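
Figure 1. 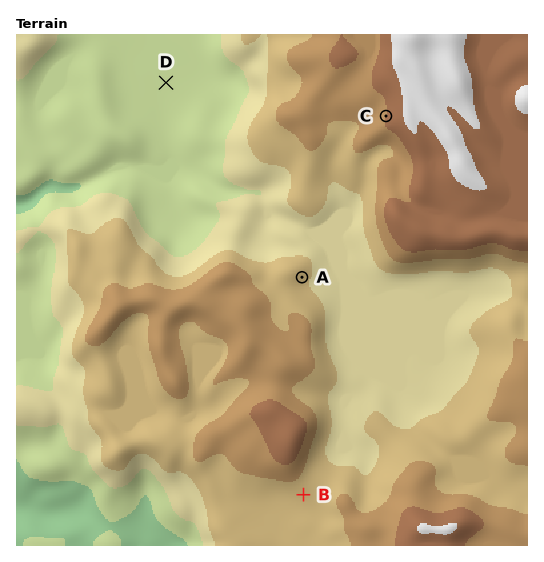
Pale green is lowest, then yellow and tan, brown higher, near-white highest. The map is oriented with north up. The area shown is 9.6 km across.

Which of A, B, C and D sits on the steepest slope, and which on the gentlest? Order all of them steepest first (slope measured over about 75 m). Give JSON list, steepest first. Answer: ["C", "A", "B", "D"]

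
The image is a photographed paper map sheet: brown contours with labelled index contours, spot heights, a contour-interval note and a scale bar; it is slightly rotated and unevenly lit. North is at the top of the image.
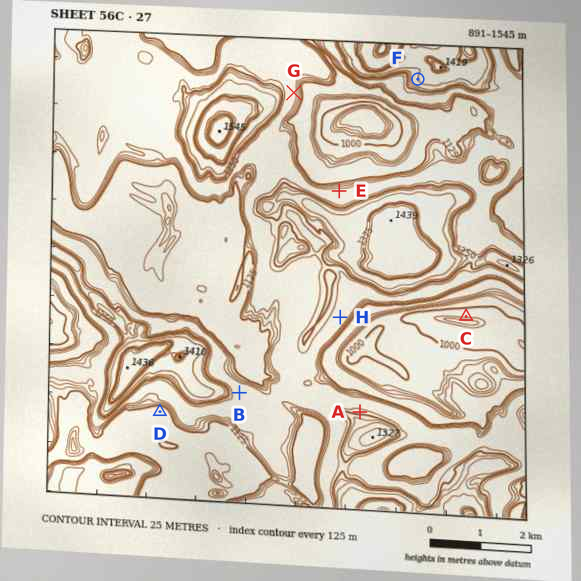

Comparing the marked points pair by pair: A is above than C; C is below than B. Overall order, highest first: A B C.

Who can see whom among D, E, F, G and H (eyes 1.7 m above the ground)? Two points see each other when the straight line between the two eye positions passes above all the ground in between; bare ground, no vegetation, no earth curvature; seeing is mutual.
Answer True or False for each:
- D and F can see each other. False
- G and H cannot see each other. True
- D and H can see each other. False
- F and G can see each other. True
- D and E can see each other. False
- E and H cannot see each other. True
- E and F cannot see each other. False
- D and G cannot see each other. True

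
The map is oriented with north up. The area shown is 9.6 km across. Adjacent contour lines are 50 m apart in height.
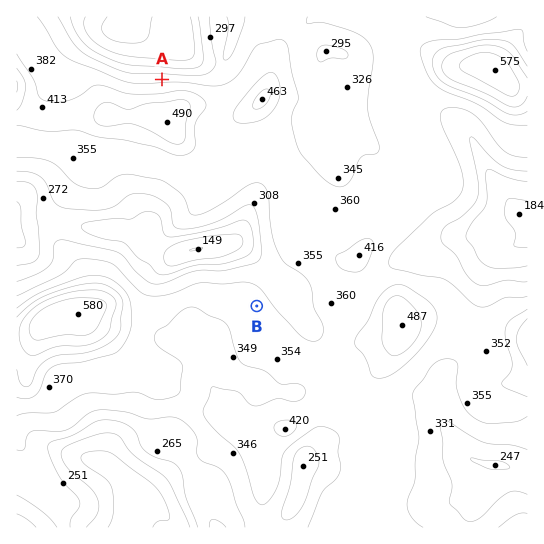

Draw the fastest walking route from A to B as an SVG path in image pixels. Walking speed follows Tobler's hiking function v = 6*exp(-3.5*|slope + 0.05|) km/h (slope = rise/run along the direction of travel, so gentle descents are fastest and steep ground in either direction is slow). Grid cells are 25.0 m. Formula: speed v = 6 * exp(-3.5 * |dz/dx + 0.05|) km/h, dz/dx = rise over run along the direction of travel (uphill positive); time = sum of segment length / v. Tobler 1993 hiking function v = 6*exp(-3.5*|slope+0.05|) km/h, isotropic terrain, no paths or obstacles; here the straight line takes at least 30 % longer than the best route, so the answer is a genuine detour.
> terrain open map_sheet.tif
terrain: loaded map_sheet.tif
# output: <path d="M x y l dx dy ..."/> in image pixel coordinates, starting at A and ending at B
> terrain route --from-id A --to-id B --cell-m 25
<path d="M162 79l11 6 6 0 27 13 8 8 13 27 4 4 23 45 3 3 5 10 0 100-5 11"/>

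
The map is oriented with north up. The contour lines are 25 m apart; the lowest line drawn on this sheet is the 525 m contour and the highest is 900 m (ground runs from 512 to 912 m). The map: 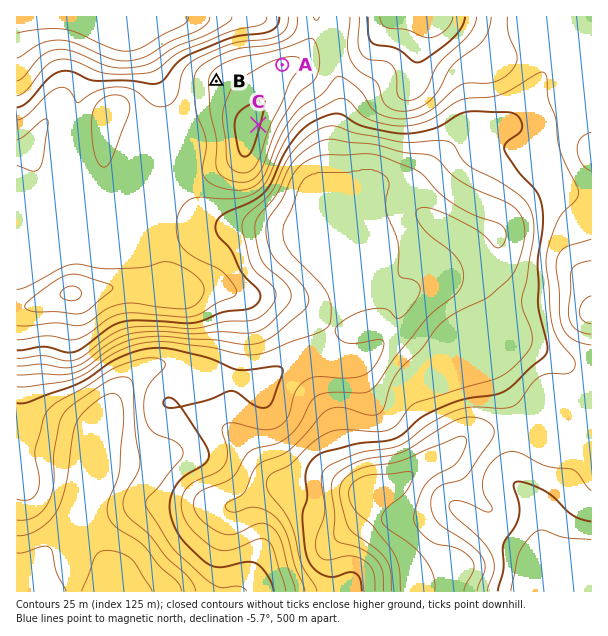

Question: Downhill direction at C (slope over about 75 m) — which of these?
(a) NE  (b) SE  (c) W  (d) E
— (d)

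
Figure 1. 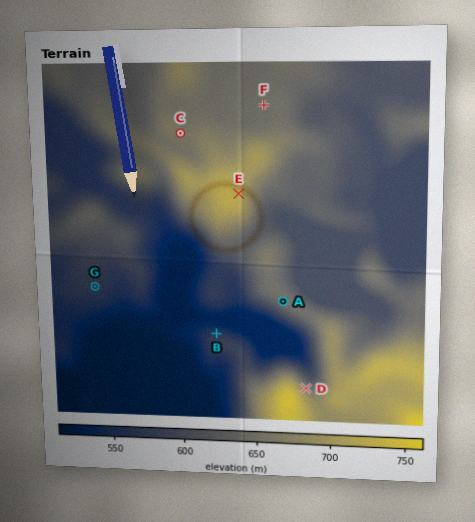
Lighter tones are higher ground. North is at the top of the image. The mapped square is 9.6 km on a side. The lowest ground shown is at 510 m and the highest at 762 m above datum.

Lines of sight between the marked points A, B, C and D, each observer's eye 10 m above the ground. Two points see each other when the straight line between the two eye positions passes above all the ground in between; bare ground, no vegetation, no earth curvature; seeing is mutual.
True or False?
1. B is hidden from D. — True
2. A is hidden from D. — False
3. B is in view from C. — False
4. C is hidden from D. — True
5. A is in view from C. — False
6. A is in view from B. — True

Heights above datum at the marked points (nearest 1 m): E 713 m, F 644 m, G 568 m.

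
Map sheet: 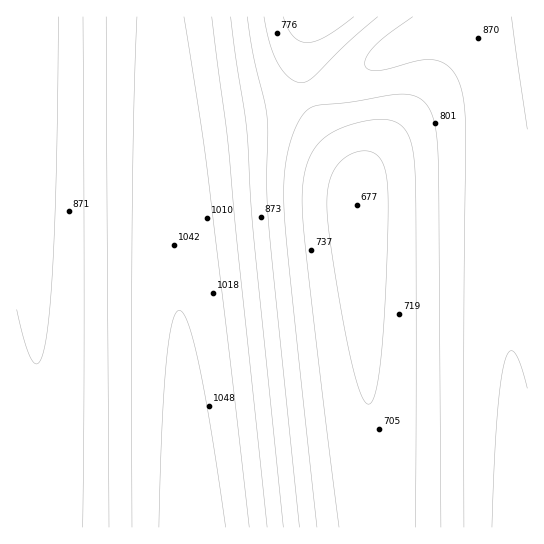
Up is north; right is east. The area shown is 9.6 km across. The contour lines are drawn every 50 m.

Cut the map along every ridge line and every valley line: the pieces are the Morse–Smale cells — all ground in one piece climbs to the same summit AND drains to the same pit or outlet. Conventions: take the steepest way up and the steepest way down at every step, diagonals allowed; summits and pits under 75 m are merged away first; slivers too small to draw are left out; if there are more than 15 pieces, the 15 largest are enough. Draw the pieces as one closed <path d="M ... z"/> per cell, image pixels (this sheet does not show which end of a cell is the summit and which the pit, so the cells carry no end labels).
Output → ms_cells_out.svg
<path d="M527 16l-54 0-4 4-34 9-40 19-44 28-43 19 12 28 32 44 5 14 0 50 20 297 151-1z"/><path d="M161 16l-145 1 1 511 176-1z"/><path d="M307 95l-13 5-29 7-83 12-8 2-6 8 23 376 1 20 2 3 182-1-19-296 0-50-5-14-32-44z"/><path d="M311 16l-149 0-1 22 7 89 6-6 8-2 83-12 41-11-5-39 3-19z"/><path d="M471 16l-158 0-8 17-4 24 2 22 4 15 11-2 33-16 44-28 27-13 47-15 3-2z"/>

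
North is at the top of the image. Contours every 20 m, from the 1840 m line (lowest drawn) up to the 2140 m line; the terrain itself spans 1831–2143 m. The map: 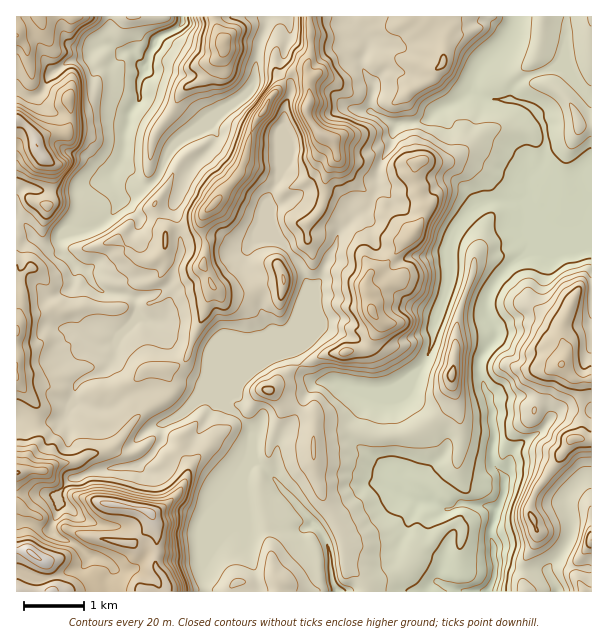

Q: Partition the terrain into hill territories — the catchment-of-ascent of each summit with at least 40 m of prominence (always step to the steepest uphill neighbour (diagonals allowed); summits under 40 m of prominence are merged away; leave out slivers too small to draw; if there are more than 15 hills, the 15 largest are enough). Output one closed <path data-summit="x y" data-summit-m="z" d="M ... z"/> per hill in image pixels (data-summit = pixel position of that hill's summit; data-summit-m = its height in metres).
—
<path data-summit="372 311" data-summit-m="2066" d="M474 91l-13 9-21 9-15 12-21 1-8 4-5 18-13 27-2 21-10 17-12 7-14 15-4 15-14 26 0 4-12 17-15 39-21 22 19-4 9 22 9 8 27 2 24 10 27 0 22-13 13-16 8-16 1-20 17-49-2-30 9-23 14-15 15-8 32-2 10 6 0-23 1-4 11-11 6-19 0-17-4-10-4-9-14-10-11-3-28-2z"/><path data-summit="321 134" data-summit-m="2099" d="M348 16l-60 0 1 23-9 24 2 12 8 8 0 12-6 12 0 12-4 19 2 32-14 27-2 7 4 21 4 11 12 10 12 15 10 24 0 6-8 23 0 4 12-28 10-14 0-4 14-26 4-15 14-15 12-7 10-17 2-21 13-27 1-10 5-9-27-14 3-28-6-6-6-14 0-4 7-15-16-20z"/><path data-summit="32 554" data-summit-m="2143" d="M515 16l-165 0-1 4 3 4 16 20-7 15 0 4 6 14 6 6-3 28 25 13 22-2 11-2 12-11 21-9 13-10 1-12 6-12 27-27 6-12z"/><path data-summit="269 390" data-summit-m="2006" d="M293 350l-15 4-27 16-13 13-4 10-10 9 2 5 11 7 13 14 3 9 0 22 18 15 12 17 7 6 34 39 6 16 2 30 6 10 90 0 11-11 6-29 7-18 9-10 15-11 4-7-21-2-6 4-7 2-18-10-17-13-10-12-39-25-10-10-2-6 17-41-11-2-18-9-27-2-9-8z"/><path data-summit="215 203" data-summit-m="2086" d="M287 16l-19 1-10 33-4 31-6 11-43 31 4 1 7 8 0 9-29 32-13 33 6 21 1 27-7 16-4 14-6 6-14 6 7 15-1 7-4 3 22 21 36 12 18 43 6-4 4-10 21-18 12-29 0-7-9-15-2-15-8-17-2-13-4-12 4-11 8-8 18-1-6-12-4-22 16-33-2-32 3-9 1-22 6-12 0-12-10-11 0-9 9-24 0-21z"/><path data-summit="452 375" data-summit-m="2009" d="M518 200l-26 0-10 4-11 6-14 15-9 23 0 37-15 42-1 20-8 16-13 16-15 11-7 2-21 0-18 42 2 6 10 10 39 25 10 12 17 13 18 10 7-2 6-4 32 2 4 4 4-4 6-15-1-15-10-9-2-11 2-15 0-12-2-7 1-11-3-13-10-24 0-14 16-22 0-9-9-17 1-18 14-21 10-9 16-11 4-5 0-8-3-4 0-24-3-8z"/><path data-summit="150 513" data-summit-m="2126" d="M210 397l-7 0-6 3-17 15-15 7-3 4-2 17-6 9-13 11-6 3-42 4-15 8-6 0-16 19 4 7-10 26 9 8 16 6 14 12 13 3 12 8-6 11 0 14 97-1-1-30 2-9 26-61 10-12 6-15 5-3 0-24-6-14-23-20z"/><path data-summit="561 365" data-summit-m="2042" d="M591 240l-39 13-21-3-19 14-10 9-14 21-1 18 9 17 0 9-16 22 0 14 10 24 3 13 0 53 11 12 0 4 8-28 10-10 17-9 18-21 6-3 29 1z"/><path data-summit="38 146" data-summit-m="2120" d="M110 44l-8 0-6 4-9 10-21 4-18 16-4 11-6 7-8 1-12-7-2 0 0 126 9 8 7 12 13 10 8 0 15-16 16 0 18-7 19-22-7-15-2-12 10-15 6-42 11-16 0-20 7-13-7-6-5-10-12 0z"/><path data-summit="579 123" data-summit-m="1948" d="M591 16l-75 0-2 11-6 12-27 27-6 12-1 12 3 4 8 4 28 2 11 3 14 10 6 13 2 23-4 13-14 21 0 27 1 26 3 4-1 10 48-20 5-3 6-12-2-23 1-9 3-3z"/><path data-summit="224 42" data-summit-m="2072" d="M267 16l-84 0-1 7-6 7-15 6-5 5-6 12-4 15-7 13 0 20-11 16-6 42-7 11 5 5 20 11 10-2 8-8 10-23 12-14 21-12 8-7 39-28 6-11 4-31 8-24z"/><path data-summit="17 332" data-summit-m="2042" d="M17 217l-1 202 10 5 18 0 22-7 7-15 3-16 7-7 25-11 7-12 1-15 4-5-20-13 3-30-9-8-6-12-11-7-15-14-1-15-8 9-8 0-7-5-13-17z"/><path data-summit="573 438" data-summit-m="2027" d="M575 409l-12 0-6 3-18 21-17 9-10 10-2 15-5 7 0 17-9 18-6 24 4 15 0 15 3 2 7 0 11 5 30 0 3 2 0-5 17-19 6-14 0-13-5-11 0-13 15-17 11-4 0-65z"/><path data-summit="17 473" data-summit-m="2101" d="M132 396l-9 2-16 11-11 0-24-6-7 15-14 4-25 2-10-4 1 102 10 0 23 8 8-18 2-9-4-6 13-17 9-2 15-8 42-4 11-6 8-8 8-12 1-15-8-1z"/><path data-summit="278 581" data-summit-m="1979" d="M242 480l-12 14-26 67 1 30 131 1-5-16-3-30-8-15-30-35-3 0-8 8-7 2-26 4-4-9z"/>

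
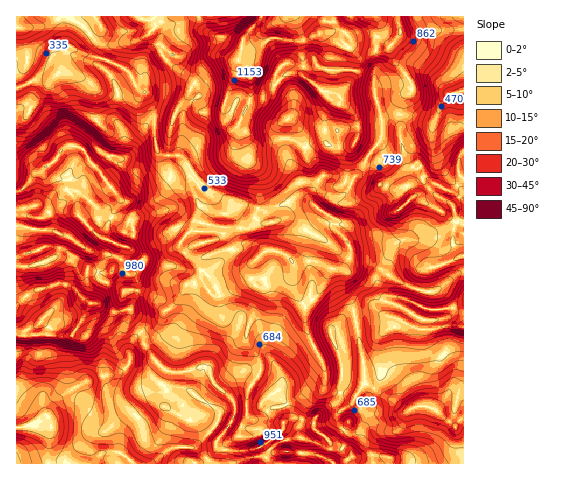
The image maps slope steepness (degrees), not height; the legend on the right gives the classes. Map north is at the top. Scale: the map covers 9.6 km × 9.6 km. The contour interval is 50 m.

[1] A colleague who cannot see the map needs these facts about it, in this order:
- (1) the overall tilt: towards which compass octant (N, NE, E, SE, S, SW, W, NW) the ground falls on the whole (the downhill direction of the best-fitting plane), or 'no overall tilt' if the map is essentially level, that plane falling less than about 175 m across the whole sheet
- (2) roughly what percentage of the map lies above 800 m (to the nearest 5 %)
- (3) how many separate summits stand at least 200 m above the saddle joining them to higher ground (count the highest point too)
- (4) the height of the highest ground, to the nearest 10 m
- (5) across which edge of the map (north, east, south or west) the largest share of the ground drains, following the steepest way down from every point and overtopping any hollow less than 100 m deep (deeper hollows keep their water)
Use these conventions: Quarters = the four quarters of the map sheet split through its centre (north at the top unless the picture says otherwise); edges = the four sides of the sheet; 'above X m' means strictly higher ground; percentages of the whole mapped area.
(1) No overall tilt - high and low ground are spread across the sheet.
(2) About 35 % of the map lies above 800 m.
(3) There are 4 summits with 200 m or more of prominence.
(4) The highest point reaches roughly 1280 m.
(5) Drainage is mainly to the west: more ground falls towards that edge than towards any other.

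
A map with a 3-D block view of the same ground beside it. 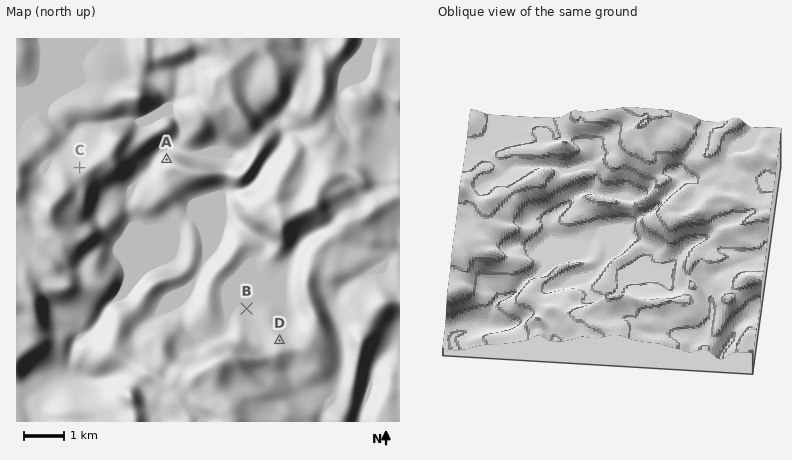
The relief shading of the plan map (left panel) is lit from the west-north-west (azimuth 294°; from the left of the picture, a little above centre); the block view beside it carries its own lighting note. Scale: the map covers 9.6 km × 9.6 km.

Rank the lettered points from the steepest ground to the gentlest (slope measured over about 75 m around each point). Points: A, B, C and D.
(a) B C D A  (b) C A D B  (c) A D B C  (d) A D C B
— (d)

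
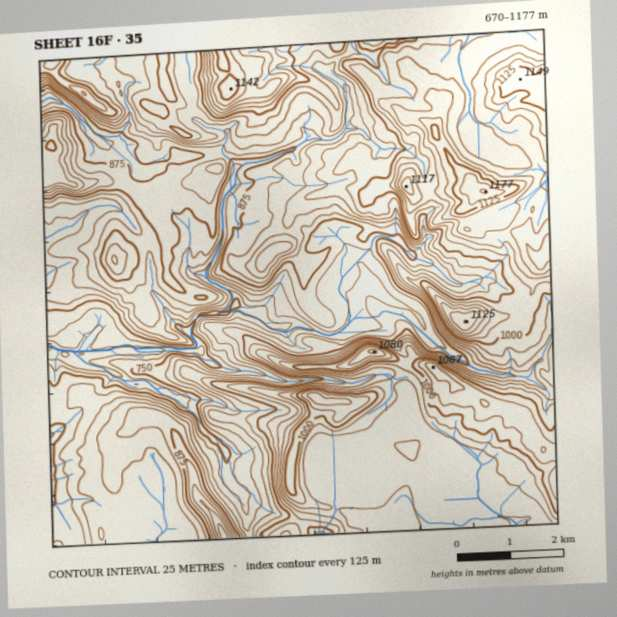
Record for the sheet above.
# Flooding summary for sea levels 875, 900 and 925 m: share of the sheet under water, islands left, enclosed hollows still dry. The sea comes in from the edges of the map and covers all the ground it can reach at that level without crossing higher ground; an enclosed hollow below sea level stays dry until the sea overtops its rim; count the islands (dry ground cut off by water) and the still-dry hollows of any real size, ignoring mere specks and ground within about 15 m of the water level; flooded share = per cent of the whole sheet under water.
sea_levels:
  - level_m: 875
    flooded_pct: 35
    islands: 1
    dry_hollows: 0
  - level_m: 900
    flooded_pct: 43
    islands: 2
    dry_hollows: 0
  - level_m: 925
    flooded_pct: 48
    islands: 1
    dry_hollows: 0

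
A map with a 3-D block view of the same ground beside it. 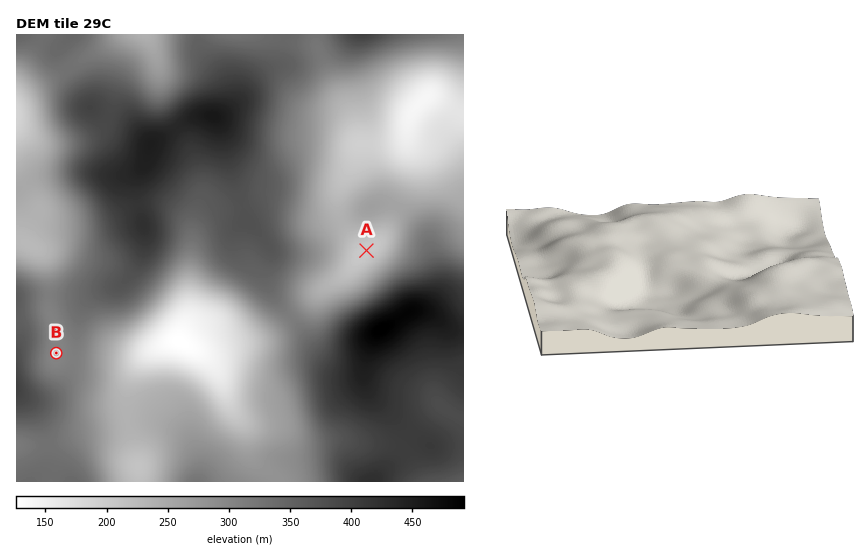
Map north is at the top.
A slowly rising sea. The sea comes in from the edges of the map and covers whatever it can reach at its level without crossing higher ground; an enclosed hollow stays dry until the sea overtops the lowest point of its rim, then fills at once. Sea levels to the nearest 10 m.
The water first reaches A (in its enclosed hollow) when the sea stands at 240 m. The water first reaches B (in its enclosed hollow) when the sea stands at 310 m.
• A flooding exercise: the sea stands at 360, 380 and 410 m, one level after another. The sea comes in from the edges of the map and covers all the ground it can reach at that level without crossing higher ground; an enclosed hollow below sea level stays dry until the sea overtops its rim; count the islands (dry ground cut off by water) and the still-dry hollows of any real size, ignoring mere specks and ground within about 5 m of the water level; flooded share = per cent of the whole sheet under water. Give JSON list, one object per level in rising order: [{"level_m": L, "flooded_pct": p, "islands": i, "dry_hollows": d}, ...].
[{"level_m": 360, "flooded_pct": 69, "islands": 1, "dry_hollows": 0}, {"level_m": 380, "flooded_pct": 77, "islands": 1, "dry_hollows": 0}, {"level_m": 410, "flooded_pct": 88, "islands": 1, "dry_hollows": 0}]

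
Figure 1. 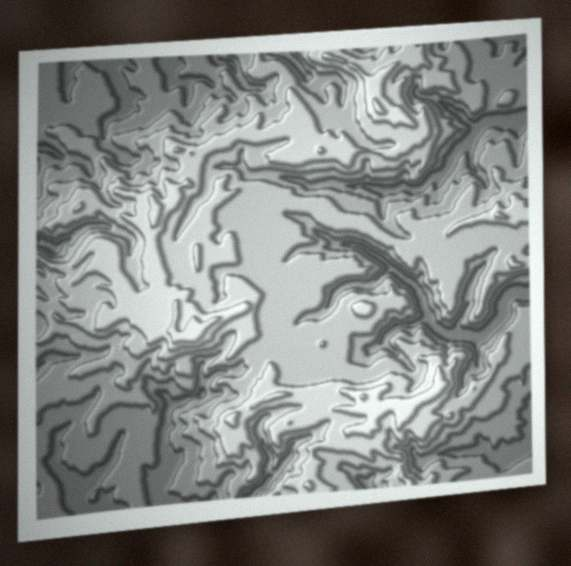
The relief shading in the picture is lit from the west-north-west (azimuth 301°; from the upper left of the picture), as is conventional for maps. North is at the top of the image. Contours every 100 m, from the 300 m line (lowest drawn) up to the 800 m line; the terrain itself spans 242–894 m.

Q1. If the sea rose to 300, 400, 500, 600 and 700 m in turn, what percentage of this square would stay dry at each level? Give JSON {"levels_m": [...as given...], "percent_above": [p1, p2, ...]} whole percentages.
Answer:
{"levels_m": [300, 400, 500, 600, 700], "percent_above": [91, 72, 53, 25, 7]}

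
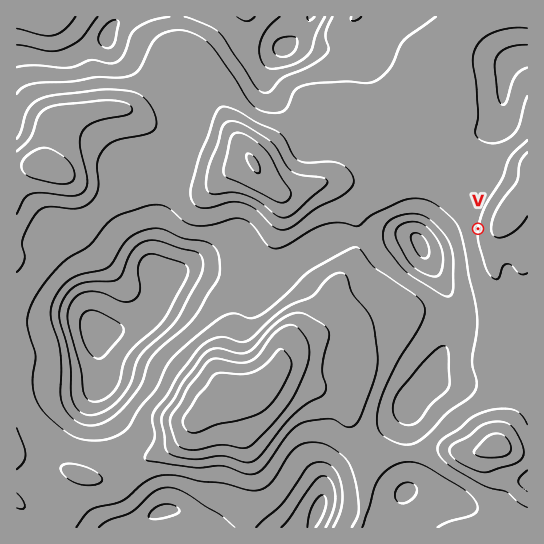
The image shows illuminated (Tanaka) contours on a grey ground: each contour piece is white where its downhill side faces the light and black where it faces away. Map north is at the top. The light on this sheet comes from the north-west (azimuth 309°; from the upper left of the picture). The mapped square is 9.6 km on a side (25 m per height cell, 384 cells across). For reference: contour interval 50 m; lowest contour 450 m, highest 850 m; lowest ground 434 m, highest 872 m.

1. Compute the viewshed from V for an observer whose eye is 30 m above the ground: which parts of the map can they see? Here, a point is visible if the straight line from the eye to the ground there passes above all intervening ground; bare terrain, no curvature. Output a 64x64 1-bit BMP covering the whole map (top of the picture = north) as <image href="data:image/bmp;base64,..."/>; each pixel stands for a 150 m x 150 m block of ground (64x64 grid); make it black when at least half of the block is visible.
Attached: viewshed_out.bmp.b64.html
<image width="64" height="64" href="data:image/bmp;base64,Qk0+AgAAAAAAAD4AAAAoAAAAQAAAAEAAAAABAAEAAAAAAAACAAATCwAAEwsAAAIAAAAAAAAA////AAAAAAAAAAAAAH4AAAAAAAAAPAAAAAAAAAAcAAAAAAAAABgAAAAAAAAAGAAAAAAAAAAYAAAAAAAAAAgAAAAAAAAACAAAAAAAAAAeAAAAAAAAAB/hgAAAAAIAH///AAAAAQAf//8AAAAAgB///wAAAADAP///AAAAAOA///8AAAAA8H///wAAAAD5/3//AAAAAP//P/+AAAAA/59+/+AAAAB/H///8AAAAH4f///4AAAAfj///PgAAAB/f//8/AAAAH////j8AAAAf///+PwAAAA////4/AAAAD////j8AAAAP///8PwAAAAB///g/gAAAAH//+D/AAAAAP//wP/wABwA///A//AAAID///D/+AAA4P/z4P/wAADwf+Hg//AAAPg/weD/wAAAfj/D8OAAAAB//8fwwAAAAH//7/iAAAAAf///+AAAAAB////4AAAAAH////AAAAAA////8AAAAAHn///4AAAAA8D///8AAAADwP4//wAAAAeAfh/AAAAAB8H+H+AAAAAH////8AAAAA/v///wAAAADAf///AAAAAIB///4AAAABgAP//gAAAAMAAP/+EAAABwAA//8wAAAOAAH//zAAADwAA///AAAAOAADv/+AAAA4AAAf/8AAADAAAB//4AAAAAAAD//wAAAAAA+D//AAAAAAD8H/8AAAAAAHwP/w=="/>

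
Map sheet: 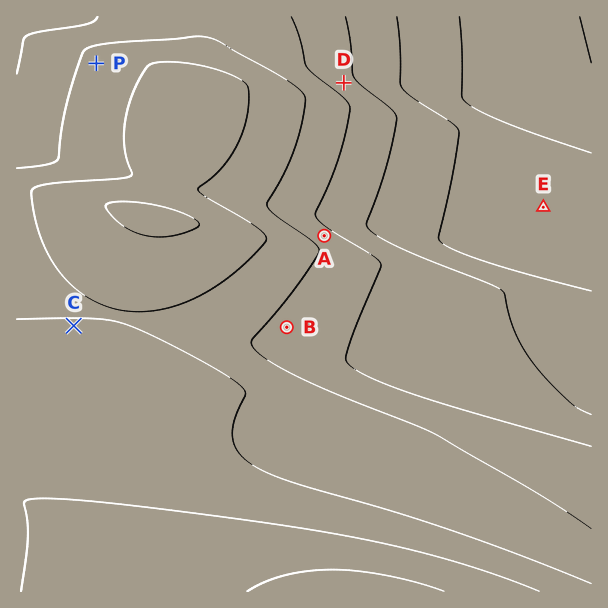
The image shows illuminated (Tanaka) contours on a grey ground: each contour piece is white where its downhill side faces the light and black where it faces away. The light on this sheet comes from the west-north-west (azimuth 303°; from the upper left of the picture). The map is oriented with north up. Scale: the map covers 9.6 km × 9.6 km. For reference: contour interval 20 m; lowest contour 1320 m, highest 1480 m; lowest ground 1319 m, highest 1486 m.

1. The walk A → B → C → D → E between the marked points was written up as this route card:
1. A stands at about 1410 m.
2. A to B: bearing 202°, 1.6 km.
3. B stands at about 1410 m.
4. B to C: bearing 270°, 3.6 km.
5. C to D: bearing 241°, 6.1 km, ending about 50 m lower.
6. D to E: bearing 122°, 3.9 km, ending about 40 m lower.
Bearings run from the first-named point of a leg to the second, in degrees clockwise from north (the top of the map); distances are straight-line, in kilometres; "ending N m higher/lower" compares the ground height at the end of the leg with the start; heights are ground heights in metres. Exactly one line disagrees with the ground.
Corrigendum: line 5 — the bearing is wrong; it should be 048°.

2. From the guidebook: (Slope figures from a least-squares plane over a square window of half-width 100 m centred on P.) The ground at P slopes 1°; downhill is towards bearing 292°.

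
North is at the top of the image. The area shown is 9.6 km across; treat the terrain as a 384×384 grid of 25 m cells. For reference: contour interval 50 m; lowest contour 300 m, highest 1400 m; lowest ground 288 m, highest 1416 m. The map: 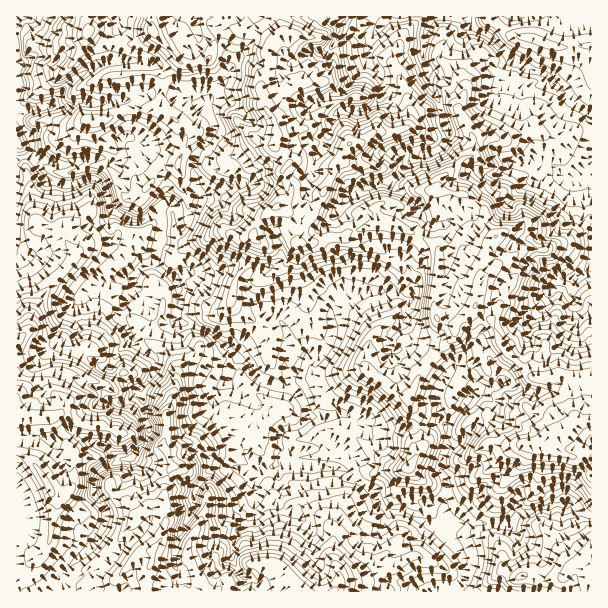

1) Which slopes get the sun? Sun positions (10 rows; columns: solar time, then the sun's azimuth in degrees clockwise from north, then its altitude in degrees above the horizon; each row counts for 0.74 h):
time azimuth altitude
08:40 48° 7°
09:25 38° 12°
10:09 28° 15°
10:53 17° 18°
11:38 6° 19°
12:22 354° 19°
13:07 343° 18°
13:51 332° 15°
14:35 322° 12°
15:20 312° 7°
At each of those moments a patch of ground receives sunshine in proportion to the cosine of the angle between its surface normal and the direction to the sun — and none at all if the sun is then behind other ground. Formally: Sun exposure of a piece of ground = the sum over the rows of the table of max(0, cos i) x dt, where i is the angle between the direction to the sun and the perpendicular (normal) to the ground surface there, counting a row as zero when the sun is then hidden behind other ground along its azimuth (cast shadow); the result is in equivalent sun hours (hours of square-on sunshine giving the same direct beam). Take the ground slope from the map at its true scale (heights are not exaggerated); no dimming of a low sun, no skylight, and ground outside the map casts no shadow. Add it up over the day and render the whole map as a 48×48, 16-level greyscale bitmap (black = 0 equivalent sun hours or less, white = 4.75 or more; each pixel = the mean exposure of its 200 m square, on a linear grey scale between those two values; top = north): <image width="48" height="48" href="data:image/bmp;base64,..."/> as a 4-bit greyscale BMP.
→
<image width="48" height="48" href="data:image/bmp;base64,Qk32BAAAAAAAAHYAAAAoAAAAMAAAADAAAAABAAQAAAAAAIAEAAATCwAAEwsAABAAAAAAAAAAAAAAABEREQAiIiIAMzMzAERERABVVVUAZmZmAHd3dwCIiIgAmZmZAKqqqgC7u7sAzMzMAN3d3QDu7u4A////AENHdmQTVWhnpotkWM2lVYhBATdBAAABNEI0ZnlyU2ZZrXEUfMuZh0EQATaXSniGRlMjSXWnRVNanHma3Li8uXhBR3VondqJdWhDM4dblkZ3qL//7Nzbu7e7qFRGqsh6mGZkVDhkqmWEZ67/7LqXabpqlUNHl3V6u1VkMyR0SGOXiXzN3HaZl2u2MzRVIUaqvVRCI2NYVYh6aKmct2moeFMQEyEQAAMQEkQiFmFZqHhnZ4iImayodkEAEiABAAAAAENJdDOszLY3u6h4eJrMpDIAARECEAAAACJ5piu926QX64aJrMypUhEBUhQgIAAAARapdgFnZ2eXVERGZUVUaIqEIhAiAAAAAp25eJIAI1iTJWQ1d2VVRZqnMogRIQI0ZYiHpxAAKoqYp1VUREQzRVaLcyi5mZYzNSEBMROMdni8llZjWIZVUzR4llKc3KqXQlVUSt7+dHeJhmZ1I2ZlIhEBMjlYh3iZiJvIVHudm9ZXiIhmZzIRAAEUUhaqd5uqqIqK24E1ScmYioWctUUgAASEM0FWeoR4iOu9tmuQGtpkRlpyNFUhAWmmIlIAIhIkZpzbvuqqhqxkVaYSNnd2SKmJIBISAYvL3Hit2SS+1p2UVkJEQ4mqmHmZcAEiFrq97iRYuJlbVqynYQNEQyOKqHZGZAAiWsmN7qN8zuymaJq5EAFFQyNHqle3MjEDq5zcy+ys3euWhkUyEAJVMzQ0e6SINYEEeJ3Jy92YiahYdkVmciMhEiMkebl4ioc4VGiruO5zNWdXdlSIhyEAABECRWdHh3hldVeKicyjIkZ3d3RndyEAAAAAAAETdnd1ZDM4iqqnISMyi0FERTEAAAAAAAAiZniGODERKJiIUhMyFEIRAAAAEAAAAAIhVoiHdGIBJFNVZkNEI4UQAAASEQEAARECSId1WGZTNVI1eYdVQ0iGIkRySZhlIQAEq4inMlbdlmR5h4mYdDaKrNswRkWqhTWbhomM/Xea15vNyUUwASRK3WlxJWNWVol2Q0d6//+8uq3u7KMiEAAmic3rd3I1vJqBJDOtnf/rqprLnLFXUQEiRpqblogwFctGZq3cquyod3gxEAF3lhEyAQEyWHlAAAO++4y5u3Z2d6VEMjZ3eGQ1YzIVYmhSNXZr77IEd3dURhIAAAAkZngmlzIQemmkEyEROtuYECRFVlNDIAI0Q0RCeEJlV2epkwAAE7qCNDI0RVFnQAAAERFWVDmHdFef/IhEdTWrunaIdmmKqKggADiYRaYme7Vsvd/rczndupiIqSARSHeHeJdTSXRpdUcwBOuqtYmamIl5gmIAEAABNTEAEkR4UAA6y5icpsdWd5rINEUwBFEAARAAA3mHh2Zo7Xareot1Z4hSRWd5IFqXVCAAAUiWm5mYmTepRJqYqlICRSRlgQIzIRi4QSdFNaunhWiYSLtlUQARM1ZlMhNDEFhYgQOUMQFoZ7pleay6IAFXdouoZTSINJd1MjSKaKtVVbyWiZyRSau5msuqmLl3mYiWd5ia3dtTZm76f+lDr9uXZg=="/>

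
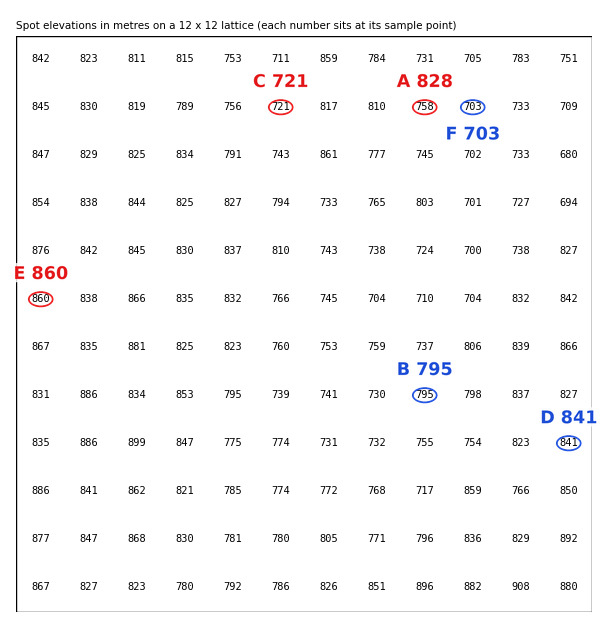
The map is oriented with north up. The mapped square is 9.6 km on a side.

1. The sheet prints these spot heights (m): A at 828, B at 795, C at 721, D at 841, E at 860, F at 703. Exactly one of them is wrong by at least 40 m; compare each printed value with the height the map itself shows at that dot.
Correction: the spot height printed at A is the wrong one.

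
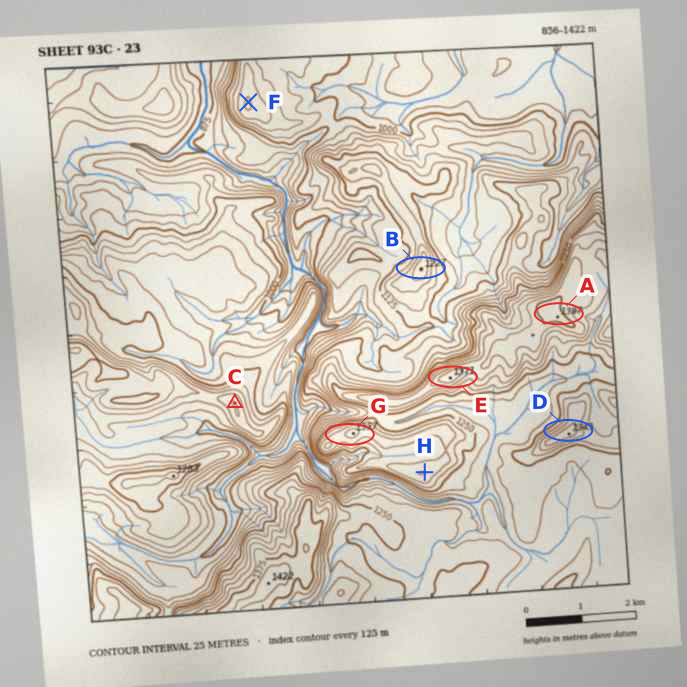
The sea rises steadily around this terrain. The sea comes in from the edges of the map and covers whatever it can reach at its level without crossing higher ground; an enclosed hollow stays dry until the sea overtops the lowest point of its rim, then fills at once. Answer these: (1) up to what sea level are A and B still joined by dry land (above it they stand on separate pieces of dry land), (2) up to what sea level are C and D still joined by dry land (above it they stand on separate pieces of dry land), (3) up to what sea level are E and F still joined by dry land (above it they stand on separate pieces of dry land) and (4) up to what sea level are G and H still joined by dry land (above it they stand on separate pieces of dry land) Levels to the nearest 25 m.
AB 1125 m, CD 1150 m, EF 1000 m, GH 1300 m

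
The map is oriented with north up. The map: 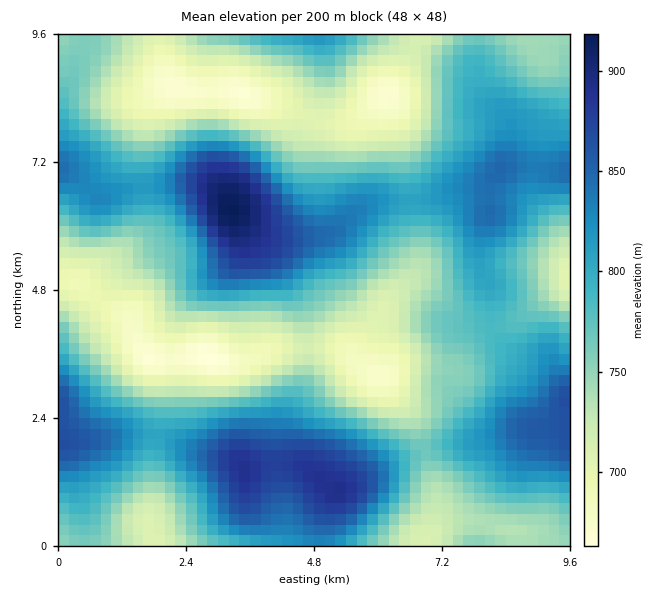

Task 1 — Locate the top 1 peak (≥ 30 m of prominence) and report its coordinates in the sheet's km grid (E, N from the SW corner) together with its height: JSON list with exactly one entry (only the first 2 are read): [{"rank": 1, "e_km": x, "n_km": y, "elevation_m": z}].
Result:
[{"rank": 1, "e_km": 3.26, "n_km": 6.29, "elevation_m": 919}]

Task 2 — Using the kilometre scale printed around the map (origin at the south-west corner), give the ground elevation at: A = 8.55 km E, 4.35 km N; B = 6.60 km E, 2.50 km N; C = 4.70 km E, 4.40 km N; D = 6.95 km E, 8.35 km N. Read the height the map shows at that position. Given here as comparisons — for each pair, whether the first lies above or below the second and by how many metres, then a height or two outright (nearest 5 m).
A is above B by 60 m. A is above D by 55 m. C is above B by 35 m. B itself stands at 720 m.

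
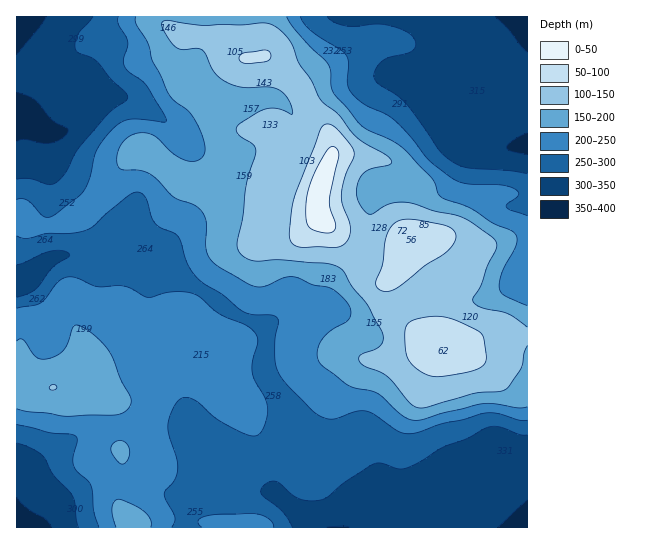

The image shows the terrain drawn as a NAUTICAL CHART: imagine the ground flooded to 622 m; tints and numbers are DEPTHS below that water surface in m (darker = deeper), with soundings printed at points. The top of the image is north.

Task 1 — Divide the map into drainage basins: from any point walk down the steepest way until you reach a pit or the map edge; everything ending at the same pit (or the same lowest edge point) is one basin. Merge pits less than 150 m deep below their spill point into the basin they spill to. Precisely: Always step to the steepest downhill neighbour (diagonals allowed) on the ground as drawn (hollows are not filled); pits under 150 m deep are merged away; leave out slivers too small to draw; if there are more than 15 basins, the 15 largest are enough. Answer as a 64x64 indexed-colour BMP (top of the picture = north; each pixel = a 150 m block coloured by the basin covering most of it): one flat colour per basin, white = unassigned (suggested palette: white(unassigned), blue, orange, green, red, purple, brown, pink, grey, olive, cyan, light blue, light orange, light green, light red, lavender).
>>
<image width="64" height="64" href="data:image/bmp;base64,Qk12CAAAAAAAAHYAAAAoAAAAQAAAAEAAAAABAAQAAAAAAAAIAAATCwAAEwsAABAAAAAAAAAA////ALR3HwAOf/8ALKAsACgn1gC9Z5QAS1aMAMJ34wB/f38AIr28AM++FwDox64AeLv/AIrfmACWmP8A1bDFADMzMzMzMzMxERERERERERERERERERERERERERERERERMzMzMzMzMxEREREREREREREREREREREREREREREREREzMzMzMzMxERERERERERERERERERERERERERERERERETMzMzMzMzERERERERERERERERERERERERERERERERERMzMzMzMzMREREREREREREREREREREREREREREREREREzMzMzMzMxERERERERERERERERERERERERERERERERETMzMzMzMzERERERERERERERERERERERERERERERERERMzMzMzMzMREREREREREREREREREREREREREREREREREzMzMzMzMxERERERERERERERERERERERERERERERERETMzMzMzMzERERERERERERERERERERERERERERERERERMzMzMzMzMREREREREREREREREREREREREREREREREREzMzMzMzMxERERERERERERERERERERERERERERERERETMzMzMzMzERERERERERERERERERERERERERERERERERMzMzMzMzMREREREREREREREREREREREREREREREREREzMzMzMzMxERERERERERERERERERERERERERERERERETMzMzMzMxERERERERERERERERERERERERERERERERERMzMzMzERERERERERERERERERERERERERERERERERERERETERERERERERERERERERERERERERERERERERERERERERERERERERERERERERERERERERERERERERERERERERERERERERERERERERERERERERERERERERERERERERERERERERERERERERERERERERERERERERERERERERERERERERERERERERERERERERERERERERERERERERERERERERERERERERERERERERERERERERERERERERERERERERERERERERERERERERERERERERERERERERERERERIiIREREREREREREREREREREREREREREREREREREREiIiIiIhIiEREREREREREREREREREREREREREREREREiIiIiIiIiIRERERERERERERERERERERERERERERERESIiIiIiIiIhERERERERERERERERERERERERERERERESIiIiIiIiIiERERERERERERERERERERERERERERERERIiIiIiIiIiIRERERERERERERERERERERERERERERERIiIiIiIiIiIhEREREREREREREREREREREREREREREREiIiIiIiIiIiERERERERERERERERERERERERERERERESIiIiIiIiIiIREREREREREREREREREREREREREREREREiIiIiIiIiIhERERERERERERERERERERERERERERERESIiIiIiIiIiERERERERERERERERERERERERERERERERIiIiIiIiIiIRERERERERERERERERERERERERERERERIiIiIiIiIiIhERERERERERERERERERERERERERESIiIiIiIiIiIiIiEREREREREREREREREREREREREREiIiIiIiIiIiIiIiIRERERERERERERERERERERERERIiIiIiIiIiIiIiIiIhEREREREREREREREREREREREREiIiIiIiIiIiIiIiIiERERERERERERERERERERERERESIiIiIiIiIiIiIiIiIRERERERERERERERERERERERERIiIiIiIiIiIiIiIiIhEREREREREREREREREREREREREiIiIiIiIiIiIiIiIiERERERERERERERERERERERERESIiIiIiIiIiIiIiIiIREREREREREREREREREREREREREiIiIiIiIiIiIiIiIhERERERERERERERERERERERERESIiIiIiIiIiIiIiIiERERERERERERERERERERERERERIiIiIiIiIiIiIiIiIRERERERERERERERERERERERERESIiIiIiIiIiIiIiIhERERERERERERERERERERERERESIiIiIiIiIiIiIiIiERERERERERERERERERERERERERIiIiIiIiIiIiIiIiIRERERERERERERERERERERERERIiIiIiIiIiIiIiIiIhEREREREREREREREREREREREREiIiIiIiIiIiIiIiIiEREREREREREREREREREREREREiIiIiIiIiIiIiIiIiIREREREREREREREREREREREREiIiIiIiIiIiIiIiIiIhERERERERERERERERERERERESIiIiIiIiIiIiIiIiIiERERERERERERERERERERERESIiIiIiIiIiIiIiIiIiIRERERERERERERERERERERESIiIiIiIiIiIiIiIiIiIhERERERERERERERERERERESIiIiIiIiIiIiIiIiIiIiERERERERERERERERERERESIiIiIiIiIiIiIiIiIiIiIREREREREREREREREREiIiIiIiIiIiIiIiIiIiIiIiIhEREREREREREREREREiIiIiIiIiIiIiIiIiIiIiIiIiEREREREREREREREiIiIiIiIiIiIiIiIiIiIiIiIiIiIRERERERERERESIiIiIiIiIiIiIiIiIiIiIiIiIiIiIhERERERERERERIiIiIiIiIiIiIiIiIiIiIiIiIiIiIi"/>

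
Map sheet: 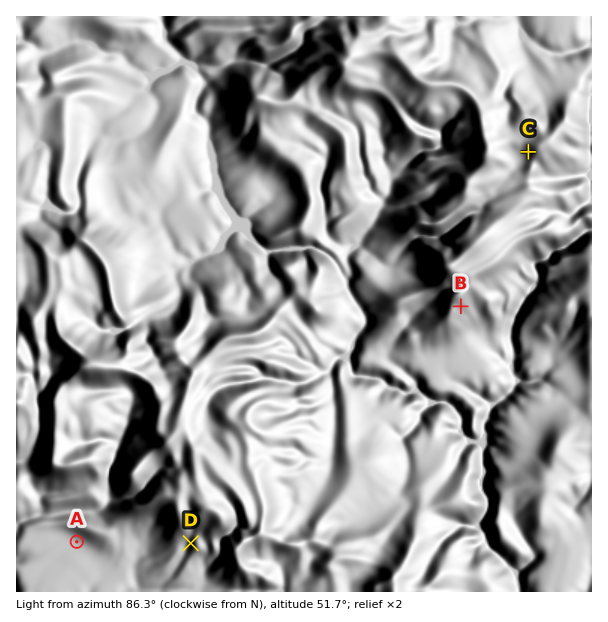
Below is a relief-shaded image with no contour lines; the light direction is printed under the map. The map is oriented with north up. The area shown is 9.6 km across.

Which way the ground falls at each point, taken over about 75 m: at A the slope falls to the SW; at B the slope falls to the SE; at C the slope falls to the SW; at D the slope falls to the SW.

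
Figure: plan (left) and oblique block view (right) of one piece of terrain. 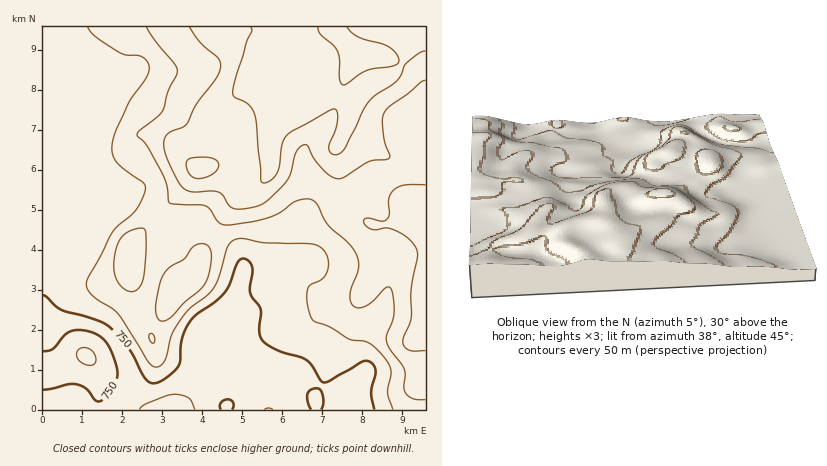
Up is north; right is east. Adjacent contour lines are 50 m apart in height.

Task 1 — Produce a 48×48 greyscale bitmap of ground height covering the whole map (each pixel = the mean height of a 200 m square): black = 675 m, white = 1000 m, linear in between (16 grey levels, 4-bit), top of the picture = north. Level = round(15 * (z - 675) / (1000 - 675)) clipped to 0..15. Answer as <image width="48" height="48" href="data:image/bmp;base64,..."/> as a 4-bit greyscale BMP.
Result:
<image width="48" height="48" href="data:image/bmp;base64,Qk32BAAAAAAAAHYAAAAoAAAAMAAAADAAAAABAAQAAAAAAIAEAAATCwAAEwsAABAAAAAAAAAAAAAAABEREQAiIiIAMzMzAERERABVVVUAZmZmAHd3dwCIiIgAmZmZAKqqqgC7u7sAzMzMAN3d3QDu7u4A////ACIiMzMzIhEAARIjRDIhESIzQzIiNFZ3iDMzMzQzIiIRERIjMzMiIiM0QzIiNFZ4iDMzM0QzMjMiIiIjMzMiIiMzMzMiNFZ4iERERERDMzMzIiIiMzMiIiMzMzMyNFZ4mURERVVDMzRUMzIiMzMiIiMzNEMzM0Z4mURFVmVDM0VlQzMiMzMyIzMzRERDM0Z4mURFZmVDM1d2QzMiIzMzMzM0RERERFeJqjRFZlVDNGd2UzIiIjMzM0REREVVVWiaqjNEVVQzRXiHUzIiIiMzRERVVVVmZnmruzM0REM0VniHVDIiIiM0RFVVVVZmZ4iquzMzMzNEZ4iHZTIiIiM0RVVWZmZ3d3iauzMzM0RFZ3iIdkMiIiM0RFVWZmd3d3iauzM0RFVWd3iJl1QzIjM0RFVmZneIh3iauzREVVZnd3iJmHZUMzM0RFVmZ3iIiIiau0RFVmZ3iIiJqZhlQzNERVVmZ3iImIiau0RVVmd4iIiJqqmGQzNEVVVmZneImYiau0RVVmd4mYiImZmHVDNEVVZmZneImZiaq1VVVWeJmYiIiZmXZDNEVVVVVmeImZmZq1VVVVZ5qYh4iImYZDNEVVVVVmeImZmZq1VVVVZ5qph3iImIZURFVVVVVmeImZmaq0RVRFV4mZh3eIiIdlVVZmZmZniJmqqqq0REREVnmYh3d4iHdmZmZmZmZ3iZqqqqu0RERERWiIh3d3d4h3d3d3d3eImaqqqru0RERERVZ4iHd3d4iIiId3eIiJmqqqq7u0RERERFVniIh3eImqmZiIiIiJmqqqq7u0REREREVWeIiIiJqru6mYiIiZqqqqq7u0REREREVWZ4iZmZq8zLqZiIiZqqqqq7u0REREREVWZ4mru7u8zMypmZmaqqqqqru0RERERFVmZ4q8zMy7zN3KmZmqqqqqqqqkRERERVZmZ5rN3dzLvN3LqZqruqqqqqqkRERERWZmeKvN3dzLvN3bqqq7u7qqqqqkREREVWd3iazN3dzLvN7cqqvMzLuqqqqkREREVnd4ibzMzMy7vN7cuqvN3Mu7qqqkREREVXeImrvMu7u7vN7cu7vN3cu7qqqkRERERWeImau7u7u7vN7dy7vN3cy6qqqkRERERWeIiZqru7u7zN7u3czM3dy6qqqkRERERVZ3iJmqvMzMzd7u7t3M3dy6qqqkRERERFZ3eImavMzMzd7u7u7d3dy7qqqkRERERFVneImaq8zN3e7u7v7t3u3LuqqkRERERFVmeIiZq7zd3e7t3u/t3u7cy6qkRERERFVWd4iZmrzN3u7d3e7t3e7t3LukRERERVVVZ4iJmavN7u7d3e7t3N3t3cu0REREVVVVZ3iImavN7u7d3e7uzM3d3cy0REREVVVWZ4iJmau83u7t3u/+zMzMzdzERERFVWZmZ4mZmqu83u7d7v/tzMzMzd3URERVVmZmeJmaq7vM3d3d7v7dzMzN3e3UREVWZnd3iZqqq8zM3d3e7+3czN3d7u7kREVmZ3d4iZqqvMzM3d3e/+3Mzd3u7//g=="/>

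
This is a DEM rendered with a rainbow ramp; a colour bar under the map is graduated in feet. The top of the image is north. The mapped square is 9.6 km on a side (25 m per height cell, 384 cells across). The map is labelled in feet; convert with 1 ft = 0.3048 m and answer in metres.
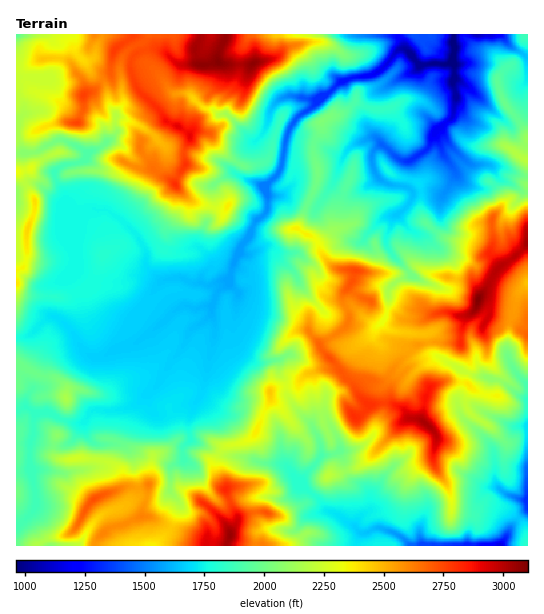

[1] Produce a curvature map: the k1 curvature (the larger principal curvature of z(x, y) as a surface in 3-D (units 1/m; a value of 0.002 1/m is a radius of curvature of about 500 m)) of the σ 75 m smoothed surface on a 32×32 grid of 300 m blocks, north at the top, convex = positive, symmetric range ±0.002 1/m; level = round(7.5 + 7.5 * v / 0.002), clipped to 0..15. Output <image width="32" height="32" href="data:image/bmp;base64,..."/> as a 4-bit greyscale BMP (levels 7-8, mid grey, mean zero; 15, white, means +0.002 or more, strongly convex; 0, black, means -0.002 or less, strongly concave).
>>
<image width="32" height="32" href="data:image/bmp;base64,Qk12AgAAAAAAAHYAAAAoAAAAIAAAACAAAAABAAQAAAAAAAACAAATCwAAEwsAABAAAAAAAAAAAAAAABEREQAiIiIAMzMzAERERABVVVUAZmZmAHd3dwCIiIgAmZmZAKqqqgC7u7sAzMzMAN3d3QDu7u4A////AL3vrIeJq56My7uYq6nLvJ6Hf8q7u5q+u+qZiJqpz7q/l2n5ebd/zK+7l4h4l4+Juqiqv+vo7d/st6uYeabOeZuImIeo6YXrnIiuyom6+Ii6mt7bl8qMyHl4uXznffmYuoi5iZmbqd3qibqLzWn9qMuZuHiHd4p3rYyJv23vyJ2YiJx4iIiHeH65ifzMzXeou5m924d4iIidqoa8in6mztmZuoiIiIh4m7zJ6pmM/be5qId3iIiIiHmXrpd4mHm/jYiHiHeIiIh59sx4iavPnz2YiIiIiIiId67pyXmJbK/Ot3iIeIiIiId8xsm6rP/8itmpiIiIiYiHvJu858yF7YrXeIiIeIiIiNi4u6qZ3M+X6piIiIiImIian//svqib+OmIiIiJiJiIh8yHubdorY/4d4iIiYjIi//6mLmJyoydzYeIh3i63Xi8eZuHnonPrZ93h3eK7r/Kl7iZvJtoifq7mHeInuWMlsjIuXmqmIua3H3czcr/yN2auayvq5iZi3v8feum6ZyMu8mNuaqZu828iMh9h933adu5iHnLfrvai//qmq+8vcj6/aeau7uaq4eK2nnYqpv3vn7s3bzXyfmZetudmIiq9lirr7m7qJrniG2bm4i6quyIupqfmunMyZ3LiqmMu7rP+on/67zIrNuad7m5mIuamK//qdudyuuN"/>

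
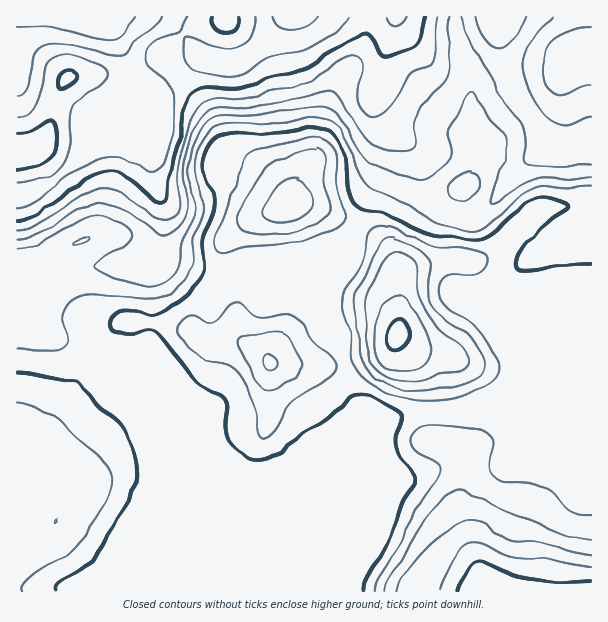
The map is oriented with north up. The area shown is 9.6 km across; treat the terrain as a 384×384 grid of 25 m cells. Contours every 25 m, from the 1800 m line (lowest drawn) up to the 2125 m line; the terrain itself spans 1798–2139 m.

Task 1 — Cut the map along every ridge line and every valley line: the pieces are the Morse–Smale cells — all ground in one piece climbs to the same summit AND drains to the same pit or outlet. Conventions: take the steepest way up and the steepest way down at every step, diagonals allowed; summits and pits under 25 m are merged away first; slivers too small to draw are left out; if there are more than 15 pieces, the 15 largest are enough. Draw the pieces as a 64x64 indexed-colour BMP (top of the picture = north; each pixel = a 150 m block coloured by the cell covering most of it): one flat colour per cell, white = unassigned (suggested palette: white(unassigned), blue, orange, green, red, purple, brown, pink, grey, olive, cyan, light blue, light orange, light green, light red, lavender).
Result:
<image width="64" height="64" href="data:image/bmp;base64,Qk12CAAAAAAAAHYAAAAoAAAAQAAAAEAAAAABAAQAAAAAAAAIAAATCwAAEwsAABAAAAAAAAAA////ALR3HwAOf/8ALKAsACgn1gC9Z5QAS1aMAMJ34wB/f38AIr28AM++FwDox64AeLv/AIrfmACWmP8A1bDFACIiIiIiIiIiIiERERERERERERERERERERERMzMzMzMzIiIiIiIiIiIiIREREREREREREREREREREREzMzMzMzMiIiIiIiIiIiIhEREREREREREREREREREREzMzMzMzMyIiIiIiIiIiIiERERERERERERERERERERETMzMzMzMzIiIiIiIiIiIiIRERERERERERERERERERERMzMzMzMzMiIiIiIiIiIiIhERERERERERERERERERERMzMzMzMzMyIiIiIiIiIiIiEREREREREREREREREREREzMzMzMzMzIiIiIiIiIiIiIRERERERERERERERERERETMzMzMzMzMiIiIiIiIiIiIhERERERERERERERERERERMzMzMzMzMyIiIiIiIiIiIiERERERERERERERERERERMzMzMzMzMzIiIiIiIiIiIiIREREREREREREREREREREzMzMzMzMzMiIiIiIiIiIiIhERERERERERERERERERERMzMzMzMzMyIiIiIiIiIiIiEREREREREREREREREREREzMzMzMzMzIiIiIiIiIiIiIRERREREERERERERERERETMzMzMzMzMiIiIiIiIiIiIhEURERERBERERERERERERMzMzMzMzMyIiIiIiIiIiIiEURERERERBEREREREREREzMzMzMzMzIiIiIiIiIiIiIURERERERERBERERERERMzMzMzMzMzMiIiIiIiIiIiIkRERERERERESBERERERMzMzMzMzMzMyIiIiIiIiIiIkREREREREREREiBEREREzMzMzMzMzMzIiIiIiIiIiJERERERERERERERIiIgRETMzMzMzMzMzMiIiIiIiIiJEREREREREREREREiIiIiIZmZjMzMzMzMyIiIiIiIiJERERERERERERERESIiIiIhmZmZmMzMzMzIiIiIiIiJERERERERERERERESIiIiIiGZmZmZjMzMzMiIiIiIiJERERERERERERERERIiIiIiGZmZmZmMzMzMyIiIiIiJEREREREREREREREREiIiIiIZmZmZmZjMzMzIiIiIiJERERERERERERERERESIiIiIZmZmZmZmMzMzMiIiIiJ3d3RERERERERERERESIiIiIZmZmZmZmYzMzMyIiInd3d3d0RERERERERERERIiIiIZmZmZmZmZmMzMzIiJ3d3d3d3RERERERERERERIiIiIZmZmZmZmZmYzMzMiJ3d3d3d3dERERERERERERIiIiIhmZmZmZmZmZmMzMyInd3d3d3d0REREREREREREiIiIiGZmZmZmZmZmYzMzIid3d3d3d3REREREREREREiIiIiIZmZmZmZmZjZmMzMiInd3d3d3dERERERERERIiIiIiIhmZmZmZmYzMzYzMyIid3d3d3d0RERERERESIiIiIiIiGZmZmZmZjMzMzMzd3cnd3d3d3RERERERIiIiIiIiIiIZmZmZmZmYzMzMzN3d3d3d3d3dERERVVVVViIiIiIiIhmZmZmZmZjMzMzM3d3d3d3d3d0RFVVVVVVVViIiIiIiIZmZmZmZmYzMzMzd3d3d3d3d3VVVVVVVVVVVVWIiIiIhmZmZmZmZmYzMzN3d3d3d3d3d1VVVVVVVVVVVVWIiIiGZmZmZmZmZmMzM3d3d3d3d3d3VVVVVVVVVVVVVViIiIhmZmZmZmZmZjMzd3d3d3d3d3dVVVVVVVVVVVVVVYiIiGZmZmZmZmZmYzN3d3d3d3d3d1VVVVVVVVVVVVVViIiIhmZmZmZmZmZmM3d3d3d3d3d3VVVVVVVVVVVVVVVYiIiIZt3dZmZmZmZjd3d3d3d3d3dVVVVVVVVVVVVVVViIiIiN3d3WZmZmZmN3d3d3d3d3d1VVVVVVVVWVVVVVVYiIiLu93d1mZmZmY6qqd3d3d3d3VVVVVVVVWZVVVVVViIiIu7vd3dZmZmZjqqqnd3d3d3VVVVVVVVWZmVVVVVVYiIu7u73d1mZmZmOqqqp3d3d3dVVVVVVVmZmZlVVVVViIi7u7u93dZmZmY6qqqqd3d3d1VVVVVZmZmZmVVVVVWIiLu7u7vd3dZmZjqqqqqnd3d3VVVVVZmZmZmZlVVVVYiLu7u7vd3d3dZmaqqqqqd3d3VVVVVVmZmZmZmVVVVViLu7u7u93d3d3MZqqqqqqnd3dVVVVVmZmZmZmZVVVVWLu7u7u93d3dzMzMqqqqqqd3d1VVVVWZmZmZmZlVVVWLu7u7u73d3dzMzMyqqqqqp3d1VVVVWZmZmZmZmVVVVbu7u7u7vd3d3MzMzKqqqqqqd3VVVVWZmZmZmZmZlVVVu7u7u7u93d3MzMzMqqqqqqqndV5VVZmZmZmZmZmVVVW7u7u7u73d3MzMzMyqqqqqqqql7uVZmZmZmZmZmZlVVbu7u7u73d3czMzMzKqqqqqqqq7u7pmZmZmZmZmZmZVVW7u7u7vd3czMzMzMqqqqqqqqru7gCZmZmZmZmZmZlVVbu7u7u93dzMzMzMyqqqqqqqru7gAAn///mZmZmZmZVVu7u7u73d3MzMzMzKqqqqqqqu7u4AD////5mZmZmZlVW7u7u73d3czMzMzMqqqqqqqu7u7uD/////+ZmZmZmZVVu7u7vd3dzMzMzMyqqqqqqq7u7u4P//////mZmZmZlVW7u7u93d3MzMzMzKqqqqqqru7u4AAAD///+ZmZmZmVVbu7u73d3czMzMzM"/>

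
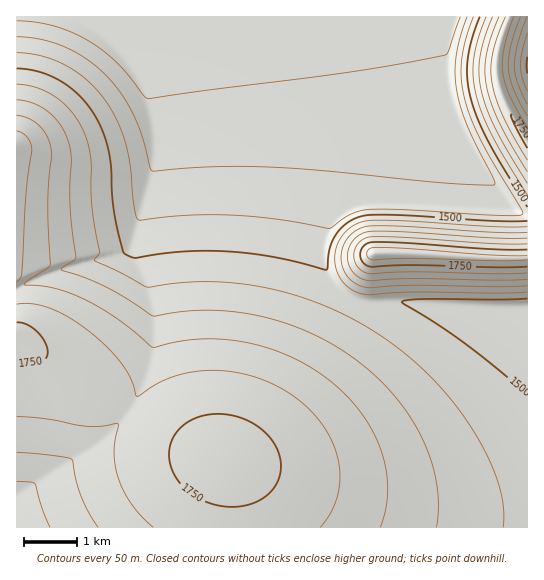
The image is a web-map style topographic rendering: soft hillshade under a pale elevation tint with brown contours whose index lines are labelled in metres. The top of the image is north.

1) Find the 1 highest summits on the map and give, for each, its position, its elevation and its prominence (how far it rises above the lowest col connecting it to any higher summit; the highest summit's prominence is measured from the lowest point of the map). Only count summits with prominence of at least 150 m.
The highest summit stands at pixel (375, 253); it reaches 1837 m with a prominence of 527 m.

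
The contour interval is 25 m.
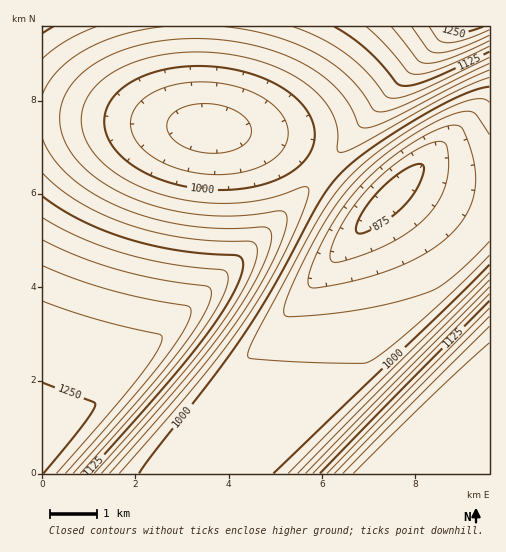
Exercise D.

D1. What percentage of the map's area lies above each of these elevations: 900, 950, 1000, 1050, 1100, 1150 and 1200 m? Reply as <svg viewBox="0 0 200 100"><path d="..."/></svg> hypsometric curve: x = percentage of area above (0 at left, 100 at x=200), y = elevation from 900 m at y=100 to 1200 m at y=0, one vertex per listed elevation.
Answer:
<svg viewBox="0 0 200 100"><path d="M193 100l-22-17-50-16-32-17-26-17-17-16-15-17"/></svg>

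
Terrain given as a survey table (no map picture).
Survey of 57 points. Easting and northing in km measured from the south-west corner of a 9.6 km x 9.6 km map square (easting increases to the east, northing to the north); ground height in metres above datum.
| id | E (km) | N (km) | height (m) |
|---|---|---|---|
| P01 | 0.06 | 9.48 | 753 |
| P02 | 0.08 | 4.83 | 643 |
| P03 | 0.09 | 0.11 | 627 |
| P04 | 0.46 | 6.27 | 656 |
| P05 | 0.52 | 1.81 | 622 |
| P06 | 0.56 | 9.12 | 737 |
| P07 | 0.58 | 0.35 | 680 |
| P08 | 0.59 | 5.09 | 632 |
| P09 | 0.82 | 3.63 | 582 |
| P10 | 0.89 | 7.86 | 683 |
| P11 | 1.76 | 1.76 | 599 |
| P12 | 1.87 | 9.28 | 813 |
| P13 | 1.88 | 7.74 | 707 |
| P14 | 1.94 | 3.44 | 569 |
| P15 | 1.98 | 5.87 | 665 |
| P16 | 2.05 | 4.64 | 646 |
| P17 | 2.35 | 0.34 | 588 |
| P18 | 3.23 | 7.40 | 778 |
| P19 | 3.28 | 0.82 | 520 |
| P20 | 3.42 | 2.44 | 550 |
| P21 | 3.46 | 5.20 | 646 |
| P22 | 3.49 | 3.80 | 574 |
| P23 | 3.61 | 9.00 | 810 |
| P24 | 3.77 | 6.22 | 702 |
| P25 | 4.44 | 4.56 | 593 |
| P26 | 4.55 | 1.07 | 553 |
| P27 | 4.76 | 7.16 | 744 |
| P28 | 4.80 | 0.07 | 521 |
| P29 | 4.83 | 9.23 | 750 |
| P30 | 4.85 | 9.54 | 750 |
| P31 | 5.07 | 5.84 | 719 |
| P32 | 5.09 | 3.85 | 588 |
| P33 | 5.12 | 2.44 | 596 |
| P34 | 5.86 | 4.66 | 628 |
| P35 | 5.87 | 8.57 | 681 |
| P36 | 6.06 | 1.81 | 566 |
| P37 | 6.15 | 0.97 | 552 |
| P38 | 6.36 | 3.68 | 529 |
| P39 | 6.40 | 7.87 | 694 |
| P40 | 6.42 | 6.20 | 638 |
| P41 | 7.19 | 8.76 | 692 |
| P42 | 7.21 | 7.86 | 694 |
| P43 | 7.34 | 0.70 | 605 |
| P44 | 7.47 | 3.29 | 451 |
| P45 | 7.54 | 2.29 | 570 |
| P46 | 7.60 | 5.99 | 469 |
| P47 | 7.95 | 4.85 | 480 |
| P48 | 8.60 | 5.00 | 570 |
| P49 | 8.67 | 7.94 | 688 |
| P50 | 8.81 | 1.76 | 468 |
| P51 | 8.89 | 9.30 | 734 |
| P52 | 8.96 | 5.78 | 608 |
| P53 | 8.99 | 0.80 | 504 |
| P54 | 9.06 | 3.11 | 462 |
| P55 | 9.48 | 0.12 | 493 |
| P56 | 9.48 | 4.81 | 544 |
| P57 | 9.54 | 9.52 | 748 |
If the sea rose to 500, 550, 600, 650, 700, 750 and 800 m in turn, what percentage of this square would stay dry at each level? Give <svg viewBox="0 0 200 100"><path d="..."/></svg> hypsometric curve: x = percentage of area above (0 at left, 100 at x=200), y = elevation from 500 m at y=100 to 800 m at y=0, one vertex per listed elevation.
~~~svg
<svg viewBox="0 0 200 100"><path d="M180 100l-20-17-53-16-33-17-28-17-26-16-13-17"/></svg>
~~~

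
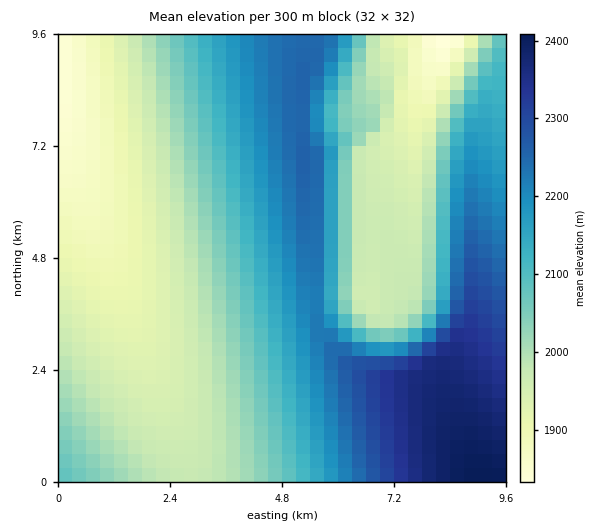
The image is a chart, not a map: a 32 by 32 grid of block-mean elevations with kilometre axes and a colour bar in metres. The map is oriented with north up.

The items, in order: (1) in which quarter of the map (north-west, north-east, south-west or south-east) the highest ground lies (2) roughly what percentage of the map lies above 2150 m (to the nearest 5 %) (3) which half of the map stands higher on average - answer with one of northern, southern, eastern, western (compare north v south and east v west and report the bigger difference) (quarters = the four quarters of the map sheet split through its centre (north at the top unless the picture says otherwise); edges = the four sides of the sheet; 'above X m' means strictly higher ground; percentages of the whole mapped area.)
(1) Look to the south-east quarter for the highest ground.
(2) Roughly 35 % of the ground is higher than 2150 m.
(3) On average the eastern half of the map is the higher ground.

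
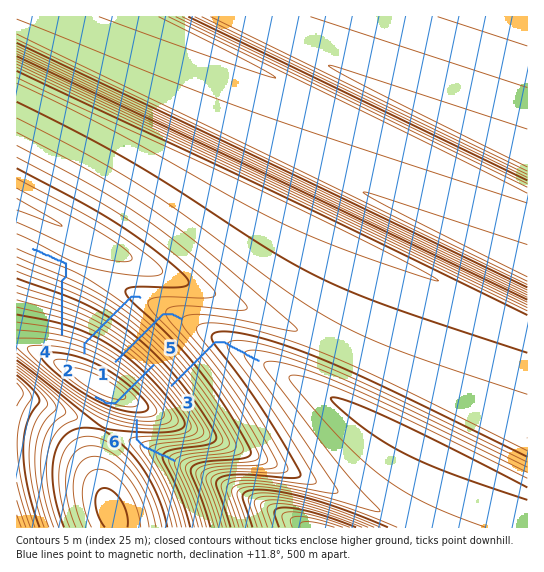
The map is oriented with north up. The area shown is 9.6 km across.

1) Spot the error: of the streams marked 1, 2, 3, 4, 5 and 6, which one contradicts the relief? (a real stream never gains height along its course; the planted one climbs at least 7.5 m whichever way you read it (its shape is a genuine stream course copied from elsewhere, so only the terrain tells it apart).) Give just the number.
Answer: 5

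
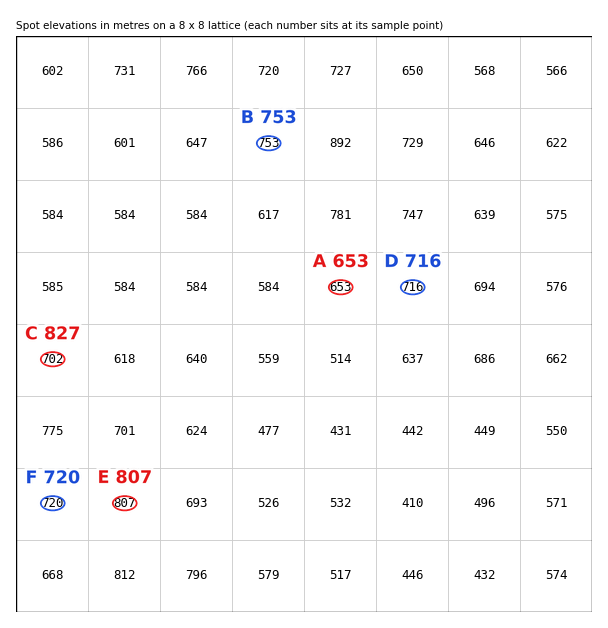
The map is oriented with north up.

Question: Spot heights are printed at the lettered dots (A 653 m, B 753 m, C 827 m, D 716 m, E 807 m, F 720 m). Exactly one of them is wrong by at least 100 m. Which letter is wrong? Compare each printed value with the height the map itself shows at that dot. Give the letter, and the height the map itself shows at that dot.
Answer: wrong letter C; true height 702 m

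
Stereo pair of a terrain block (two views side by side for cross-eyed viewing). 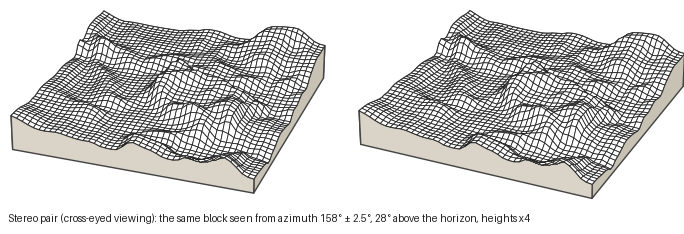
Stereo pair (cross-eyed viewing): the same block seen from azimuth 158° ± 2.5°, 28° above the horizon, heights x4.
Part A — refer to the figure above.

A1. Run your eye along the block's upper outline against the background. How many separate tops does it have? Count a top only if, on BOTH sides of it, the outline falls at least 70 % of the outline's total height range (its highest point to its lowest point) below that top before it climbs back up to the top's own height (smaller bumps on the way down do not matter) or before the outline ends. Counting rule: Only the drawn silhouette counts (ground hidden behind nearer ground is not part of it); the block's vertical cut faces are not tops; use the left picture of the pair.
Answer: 0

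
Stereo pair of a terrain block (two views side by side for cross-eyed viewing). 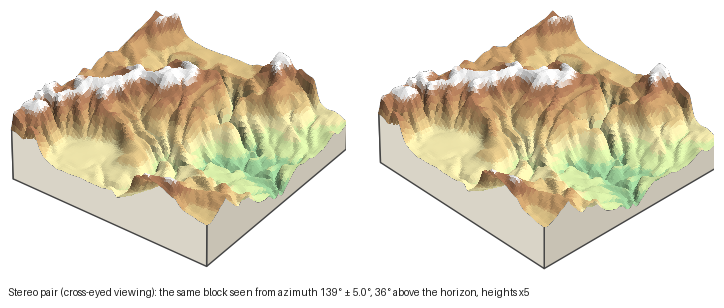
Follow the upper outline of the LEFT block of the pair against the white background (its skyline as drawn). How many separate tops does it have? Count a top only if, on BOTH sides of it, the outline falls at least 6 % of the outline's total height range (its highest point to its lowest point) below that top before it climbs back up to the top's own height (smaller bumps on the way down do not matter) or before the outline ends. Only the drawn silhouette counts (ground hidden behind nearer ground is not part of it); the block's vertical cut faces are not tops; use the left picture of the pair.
2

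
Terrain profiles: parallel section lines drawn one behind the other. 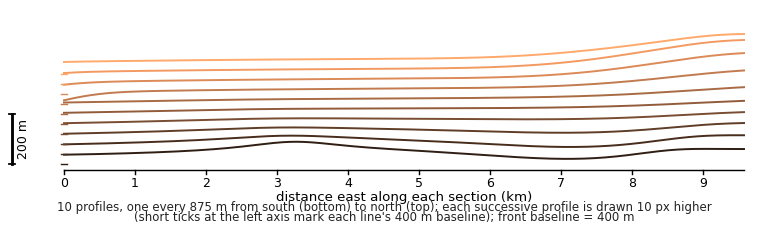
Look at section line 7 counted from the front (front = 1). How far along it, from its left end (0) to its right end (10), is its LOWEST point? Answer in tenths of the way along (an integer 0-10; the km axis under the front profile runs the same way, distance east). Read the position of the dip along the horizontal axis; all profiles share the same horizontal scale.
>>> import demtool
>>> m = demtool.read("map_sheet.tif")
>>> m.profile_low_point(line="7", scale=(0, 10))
0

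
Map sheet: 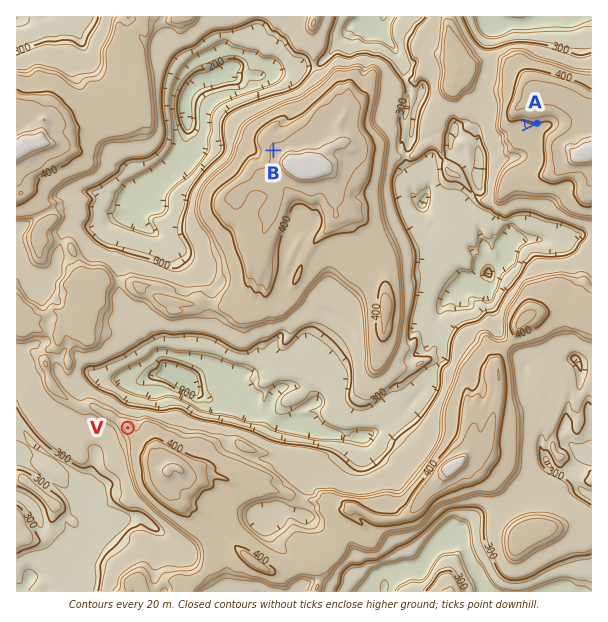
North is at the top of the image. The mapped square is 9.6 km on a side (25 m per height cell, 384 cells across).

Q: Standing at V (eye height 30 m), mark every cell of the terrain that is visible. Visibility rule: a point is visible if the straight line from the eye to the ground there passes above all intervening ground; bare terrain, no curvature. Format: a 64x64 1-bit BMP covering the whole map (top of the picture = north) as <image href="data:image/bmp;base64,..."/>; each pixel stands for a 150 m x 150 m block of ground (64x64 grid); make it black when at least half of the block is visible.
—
<image width="64" height="64" href="data:image/bmp;base64,Qk0+AgAAAAAAAD4AAAAoAAAAQAAAAEAAAAABAAEAAAAAAAACAAATCwAAEwsAAAIAAAAAAAAA////AAAAAABv9wAAAAAAAJ//gAAAAAAAH/8AAAAAAAA//gAAAAAAAB/+AAAAAAAA//wAAAAAAAD/7AAAAAAAAM/gAAAAAAAAh8AAAAgwAAAPwAAAPPAAAB/YAAB/+AAAP5gAAAP8AABvHgAQA/8AAMBegGAA/wAAAf4DgAB/gAAH/gwAAP/AAA//fAAB/8AAH//ZgAH/4AA//wAAP//gAH/2AAB//+AAf/AABv7v4AD+4IAXPgPEAM+Bh/f/gcwAj24P///B/AAf/////wH8ABv/////gPgAE/////+AOAAP/////4AYAO////7/gAEA5/////eAAwPn////z4ABAMf///z/gAGAg//D/n+AAIAD/gH3P4AAAAP4AfIfgAAAAYAB4A+AAAAAAAHgH4AAACAAAcAPgAAAMAADwAeAAAAwAAOABwAAADAAB4AfAAAACAAPgDwAAADgAA4AIAAAAOAADgAAAAAAcAAAAAAABYN4AAABgAAD+38gAANgAAP///AABAAAAP//+AAAAAAA/nz4AAAAAAH8AfwAAAAAA/AB/gAAAAAD+AD+AAAAAAP+Af4AAAAAA/0A/gAAAAABcAD8AAAAAAGAABgAAAAAAIAAOAAAAAAAAAA4AAAAAAAAADgAAAAAAAAAGMAAAAAAAAAQ8AAAAAAAAAL8AAAAAAAAAn/AAAAAAA=="/>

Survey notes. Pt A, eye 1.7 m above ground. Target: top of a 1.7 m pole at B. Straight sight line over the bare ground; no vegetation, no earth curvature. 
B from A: hidden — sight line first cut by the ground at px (369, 140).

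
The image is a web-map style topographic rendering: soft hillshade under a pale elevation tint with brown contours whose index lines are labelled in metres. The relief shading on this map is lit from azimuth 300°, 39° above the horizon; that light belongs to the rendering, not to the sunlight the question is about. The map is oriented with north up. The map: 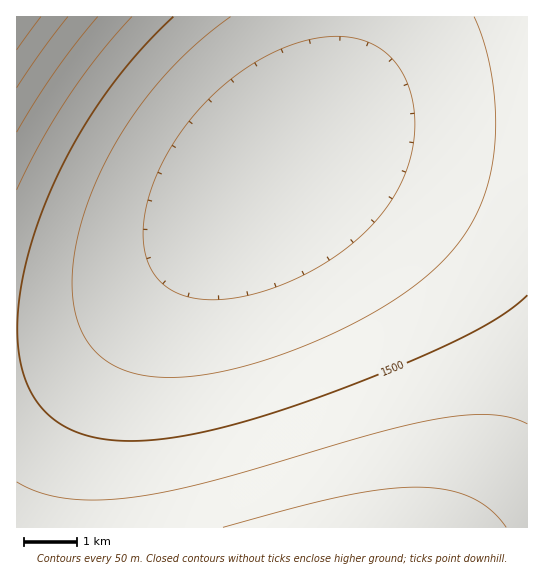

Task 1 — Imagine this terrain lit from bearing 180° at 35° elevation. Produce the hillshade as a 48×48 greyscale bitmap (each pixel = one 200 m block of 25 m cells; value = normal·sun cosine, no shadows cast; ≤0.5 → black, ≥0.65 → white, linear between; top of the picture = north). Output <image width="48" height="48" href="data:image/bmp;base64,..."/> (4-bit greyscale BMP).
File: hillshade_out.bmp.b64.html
<image width="48" height="48" href="data:image/bmp;base64,Qk32BAAAAAAAAHYAAAAoAAAAMAAAADAAAAABAAQAAAAAAIAEAAATCwAAEwsAABAAAAAAAAAAAAAAABEREQAiIiIAMzMzAERERABVVVUAZmZmAHd3dwCIiIgAmZmZAKqqqgC7u7sAzMzMAN3d3QDu7u4A////AEREREMzMzMzMzMzMzMzMzRERERFVVVWZkREREMzMzMzMzMzMzMzMzNERERFVVVWZkREREQzMzMzMzMzMzMzMzNEREREVVVVZlREREQzMzMzMzMzMzMzMzM0REREVVVVZlVERERDMzMzMzMzMzMzMzM0RERERVVVVlVEREREMzMzMzMzMzMzMzMzRERERVVVVlVUREREQzMzMzMzMzMzMzMzRERERFVVVlVVRERERDMzMzMzMzMzMzMzRERERFVVVlVVVEREREMzMzMzMzMzMzMzRERERFVVVVVVVUREREQzMzMzMzMzMzMzRERERFVVVWVVVVRERERDMzMzMzMzMzMzRERERFVVVWZVVVVEREREQzMzMzMzMzMzRERERFVVVWZlVVVURERERDMzMzMzMzM0RERERFVVVWZmVVVVREREREQzMzMzMzM0RERERFVVVWZmZVVVVUREREREQzMzMzRERERERFVVVXZmZlVVVVRERERERERERERERERERVVVVndmZmVVVVVERERERERERERERERERVVVVnd2ZmZlVVVVRERERERERERERERERVVVVnd3ZmZmVVVVVUREREREREREREREVVVVVnd3dmZmZVVVVVVERERERERERERFVVVVZod3d3ZmZmVVVVVVRERERERERERVVVVVZoh3d3dmZmZlVVVVVVRERERERFVVVVVVZoiId3d2ZmZmVVVVVVVVVVVVVVVVVVVWZoiIh3d3dmZmZlVVVVVVVVVVVVVVVVVmZpiIiHd3d2ZmZmZVVVVVVVVVVVVVVVZmZpmIiIh3d3dmZmZmZVVVVVVVVVVVVWZmZpmYiIiHd3d3ZmZmZmVVVVVVVVVVVmZmZpmZmIiIh3d3d2ZmZmZmZVVVVVVmZmZmZpmZmYiIiHd3d3dmZmZmZmZmZmZmZmZmZqmZmZmIiIh3d3d3ZmZmZmZmZmZmZmZmZ6qpmZmYiIiId3d3d3ZmZmZmZmZmZmZmd6qqmZmZmIiIiHd3d3d3ZmZmZmZmZmZnd6qqqpmZmZiIiIh3d3d3d3ZmZmZmZmd3d7qqqqqZmZmIiIiId3d3d3d3d3d3d3d3d7u6qqqpmZmZiIiIiId3d3d3d3d3d3d3d7u7qqqqqZmZmYiIiIiHd3d3d3d3d3d3d7u7u6qqqqmZmZmIiIiIiHd3d3d3d3d3d7u7u7uqqqqpmZmZmIiIiIiHd3d3d3d3d8y7u7u7qqqqqZmZmZiIiIiIiHd3d3d3d8zMu7u7uqqqqqmZmZmYiIiIiIiIiHd4iMzMzLu7u7qqqqqpmZmZmIiIiIiIiIiIiMzMzMu7u7u6qqqqqZmZmZmIiIiIiIiIiMzMzMzLu7u7uqqqqqmZmZmZiIiIiIiIiN3MzMzMy7u7u7qqqqqpmZmZmYiIiIiIiN3dzMzMzMu7u7u6qqqqqZmZmZmIiIiIiN3d3dzMzMzLu7u7uqqqqqmZmZmZiIiIiN3d3d3czMzMy7u7u7qqqqqZmZmZmYiIiN3d3d3dzMzMzLu7u7uqqqqpmZmZmYiIiA=="/>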